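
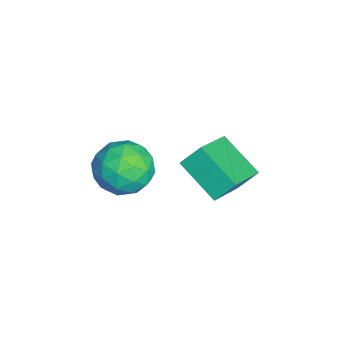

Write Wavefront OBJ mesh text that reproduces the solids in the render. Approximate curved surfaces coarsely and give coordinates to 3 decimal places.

v -0.802 1.247 -1.267
v 0.342 1.025 -1.33
v -1.082 0.255 -2.85
v 0.062 0.033 -2.913
v -0.581 -0.45 -2.066
v -0.408 0.163 -1.088
v -0.332 1.117 -3.092
v -0.159 1.73 -2.114
v 0.632 0.944 -2.458
v 0.479 -0.024 -1.824
v -1.219 1.304 -2.356
v -1.372 0.336 -1.722
v -0.205 1.223 -1.16
v -0.535 0.057 -3.02
v -0.912 -0.226 -2.523
v -0.24 -0.357 -2.56
v -0.646 0.716 -1.018
v 0.026 0.586 -1.055
v -0.516 -0.281 -1.487
v -0.766 0.694 -3.125
v -0.094 0.564 -3.162
v -0.5 1.637 -1.62
v 0.172 1.506 -1.657
v -0.224 1.561 -2.693
v 0.638 1.045 -1.86
v 0.473 0.462 -2.79
v 0.241 1.099 -2.895
v 0.343 1.459 -2.32
v 0.547 0.476 -1.487
v 0.383 -0.107 -2.417
v 0.005 -0.391 -1.92
v 0.107 -0.031 -1.345
v 0.718 0.428 -2.15
v -1.123 1.387 -1.763
v -1.287 0.804 -2.693
v -0.847 1.311 -2.835
v -0.745 1.671 -2.26
v -1.213 0.818 -1.39
v -1.378 0.235 -2.32
v -1.083 -0.179 -1.86
v -0.981 0.181 -1.285
v -1.458 0.852 -2.03
v -2.634 3.416 -3.471
v -1.021 2.557 -2.498
v -2.73 4.138 -2.673
v -1.117 3.279 -1.7
v -1.443 4.601 -4.4
v 0.17 3.742 -3.427
v -1.539 5.323 -3.602
v 0.074 4.464 -2.629
f 1 38 17
f 38 12 41
f 17 41 6
f 38 41 17
f 1 17 13
f 17 6 18
f 13 18 2
f 17 18 13
f 1 13 22
f 13 2 23
f 22 23 8
f 13 23 22
f 1 22 34
f 22 8 37
f 34 37 11
f 22 37 34
f 1 34 38
f 34 11 42
f 38 42 12
f 34 42 38
f 2 18 29
f 18 6 32
f 29 32 10
f 18 32 29
f 6 41 19
f 41 12 40
f 19 40 5
f 41 40 19
f 12 42 39
f 42 11 35
f 39 35 3
f 42 35 39
f 11 37 36
f 37 8 24
f 36 24 7
f 37 24 36
f 8 23 28
f 23 2 25
f 28 25 9
f 23 25 28
f 4 30 16
f 30 10 31
f 16 31 5
f 30 31 16
f 4 16 14
f 16 5 15
f 14 15 3
f 16 15 14
f 4 14 21
f 14 3 20
f 21 20 7
f 14 20 21
f 4 21 26
f 21 7 27
f 26 27 9
f 21 27 26
f 4 26 30
f 26 9 33
f 30 33 10
f 26 33 30
f 5 31 19
f 31 10 32
f 19 32 6
f 31 32 19
f 3 15 39
f 15 5 40
f 39 40 12
f 15 40 39
f 7 20 36
f 20 3 35
f 36 35 11
f 20 35 36
f 9 27 28
f 27 7 24
f 28 24 8
f 27 24 28
f 10 33 29
f 33 9 25
f 29 25 2
f 33 25 29
f 44 46 43
f 47 44 43
f 43 46 45
f 45 47 43
f 44 50 46
f 48 44 47
f 48 50 44
f 46 50 45
f 49 47 45
f 45 50 49
f 49 48 47
f 50 48 49



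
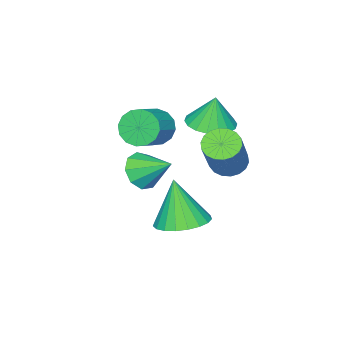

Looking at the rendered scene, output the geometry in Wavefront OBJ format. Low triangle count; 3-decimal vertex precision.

v 2.947 1.203 -0.803
v 3.66 1.075 -0.463
v 2.793 2.377 -0.037
v 3.72 1.378 -0.915
v 3.418 1.599 -1.314
v 2.896 1.635 -1.475
v 2.398 1.469 -1.321
v 2.157 1.179 -0.924
v 2.285 0.9 -0.471
v 2.724 0.763 -0.174
v 3.266 0.832 -0.17
v -0.741 1.107 -0.15
v -0.097 0.446 -0.036
v -0.819 1.253 1.13
v 0.129 0.792 -0.061
v 0.183 1.2 -0.105
v 0.053 1.59 -0.157
v -0.233 1.884 -0.207
v -0.621 2.024 -0.247
v -1.032 1.983 -0.267
v -1.386 1.768 -0.264
v -1.612 1.422 -0.238
v -1.666 1.014 -0.195
v -1.536 0.625 -0.143
v -1.25 0.33 -0.092
v -0.862 0.19 -0.053
v -0.451 0.232 -0.032
v -0.248 -1.072 -1.039
v 0.16 -1.317 -1.706
v 1.296 -1.053 -1.109
v 0.888 -0.808 -0.441
v 0.094 -0.901 -1.764
v 1.23 -0.637 -1.167
v -0.064 -0.532 -1.627
v 1.072 -0.268 -1.03
v -0.271 -0.307 -1.333
v 0.865 -0.043 -0.736
v -0.472 -0.287 -0.959
v 0.664 -0.023 -0.362
v -0.613 -0.478 -0.607
v 0.523 -0.214 -0.01
v -0.656 -0.827 -0.371
v 0.48 -0.563 0.226
v -0.59 -1.243 -0.313
v 0.546 -0.979 0.284
v -0.432 -1.612 -0.45
v 0.704 -1.348 0.147
v -0.225 -1.837 -0.744
v 0.911 -1.573 -0.147
v -0.024 -1.857 -1.118
v 1.112 -1.593 -0.521
v 0.117 -1.666 -1.47
v 1.253 -1.402 -0.873
v 1.293 1.56 -4.079
v 2.191 2.039 -3.869
v 1.147 1.02 -2.221
v 1.903 2.354 -3.8
v 1.51 2.532 -3.779
v 1.078 2.542 -3.81
v 0.684 2.381 -3.888
v 0.395 2.079 -3.998
v 0.261 1.687 -4.122
v 0.306 1.273 -4.239
v 0.521 0.909 -4.328
v 0.87 0.657 -4.374
v 1.291 0.561 -4.369
v 1.713 0.638 -4.314
v 2.062 0.875 -4.218
v 2.279 1.23 -4.098
v 2.324 1.642 -3.974
v 0.126 2.637 -1.074
v 0.712 2.484 -1.426
v 1.879 3.11 0.242
v 1.294 3.263 0.594
v 0.661 2.781 -1.502
v 1.828 3.408 0.166
v 0.504 3.051 -1.494
v 1.671 3.677 0.174
v 0.273 3.238 -1.402
v 1.44 3.864 0.266
v 0.012 3.306 -1.245
v 1.179 3.932 0.423
v -0.226 3.242 -1.055
v 0.942 3.868 0.613
v -0.394 3.057 -0.868
v 0.773 3.684 0.8
v -0.459 2.79 -0.722
v 0.708 3.416 0.946
v -0.408 2.492 -0.646
v 0.759 3.119 1.022
v -0.251 2.223 -0.654
v 0.916 2.849 1.014
v -0.02 2.036 -0.746
v 1.147 2.662 0.922
v 0.241 1.968 -0.903
v 1.408 2.594 0.765
v 0.478 2.032 -1.093
v 1.646 2.658 0.575
v 0.647 2.216 -1.28
v 1.814 2.843 0.388
f 2 1 4
f 2 4 3
f 4 1 5
f 4 5 3
f 5 1 6
f 5 6 3
f 6 1 7
f 6 7 3
f 7 1 8
f 7 8 3
f 8 1 9
f 8 9 3
f 9 1 10
f 9 10 3
f 10 1 11
f 10 11 3
f 11 1 2
f 11 2 3
f 13 12 15
f 13 15 14
f 15 12 16
f 15 16 14
f 16 12 17
f 16 17 14
f 17 12 18
f 17 18 14
f 18 12 19
f 18 19 14
f 19 12 20
f 19 20 14
f 20 12 21
f 20 21 14
f 21 12 22
f 21 22 14
f 22 12 23
f 22 23 14
f 23 12 24
f 23 24 14
f 24 12 25
f 24 25 14
f 25 12 26
f 25 26 14
f 26 12 27
f 26 27 14
f 27 12 13
f 27 13 14
f 29 28 32
f 29 32 30
f 30 32 33
f 30 33 31
f 32 28 34
f 32 34 33
f 33 34 35
f 33 35 31
f 34 28 36
f 34 36 35
f 35 36 37
f 35 37 31
f 36 28 38
f 36 38 37
f 37 38 39
f 37 39 31
f 38 28 40
f 38 40 39
f 39 40 41
f 39 41 31
f 40 28 42
f 40 42 41
f 41 42 43
f 41 43 31
f 42 28 44
f 42 44 43
f 43 44 45
f 43 45 31
f 44 28 46
f 44 46 45
f 45 46 47
f 45 47 31
f 46 28 48
f 46 48 47
f 47 48 49
f 47 49 31
f 48 28 50
f 48 50 49
f 49 50 51
f 49 51 31
f 50 28 52
f 50 52 51
f 51 52 53
f 51 53 31
f 52 28 29
f 52 29 53
f 53 29 30
f 53 30 31
f 55 54 57
f 55 57 56
f 57 54 58
f 57 58 56
f 58 54 59
f 58 59 56
f 59 54 60
f 59 60 56
f 60 54 61
f 60 61 56
f 61 54 62
f 61 62 56
f 62 54 63
f 62 63 56
f 63 54 64
f 63 64 56
f 64 54 65
f 64 65 56
f 65 54 66
f 65 66 56
f 66 54 67
f 66 67 56
f 67 54 68
f 67 68 56
f 68 54 69
f 68 69 56
f 69 54 70
f 69 70 56
f 70 54 55
f 70 55 56
f 72 71 75
f 72 75 73
f 73 75 76
f 73 76 74
f 75 71 77
f 75 77 76
f 76 77 78
f 76 78 74
f 77 71 79
f 77 79 78
f 78 79 80
f 78 80 74
f 79 71 81
f 79 81 80
f 80 81 82
f 80 82 74
f 81 71 83
f 81 83 82
f 82 83 84
f 82 84 74
f 83 71 85
f 83 85 84
f 84 85 86
f 84 86 74
f 85 71 87
f 85 87 86
f 86 87 88
f 86 88 74
f 87 71 89
f 87 89 88
f 88 89 90
f 88 90 74
f 89 71 91
f 89 91 90
f 90 91 92
f 90 92 74
f 91 71 93
f 91 93 92
f 92 93 94
f 92 94 74
f 93 71 95
f 93 95 94
f 94 95 96
f 94 96 74
f 95 71 97
f 95 97 96
f 96 97 98
f 96 98 74
f 97 71 99
f 97 99 98
f 98 99 100
f 98 100 74
f 99 71 72
f 99 72 100
f 100 72 73
f 100 73 74



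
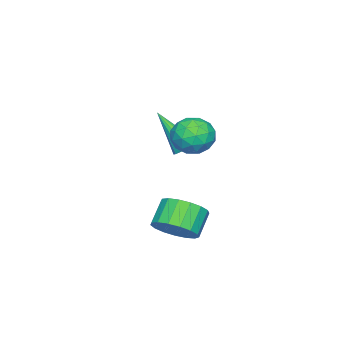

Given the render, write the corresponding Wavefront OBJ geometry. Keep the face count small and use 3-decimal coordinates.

v -2.835 -1.795 1.125
v -2.27 -1.979 0.988
v -2.865 -3.145 2.835
v -2.236 -1.711 1.201
v -2.392 -1.47 1.389
v -2.689 -1.331 1.493
v -3.032 -1.34 1.48
v -3.313 -1.493 1.355
v -3.442 -1.742 1.156
v -3.379 -2.007 0.947
v -3.143 -2.206 0.795
v -2.809 -2.273 0.747
v -2.484 -2.189 0.819
v 2.403 0.459 -0.453
v 2.949 0.981 0.156
v 2.043 0.943 1.001
v 1.497 0.421 0.393
v 2.712 1.301 -0.084
v 1.806 1.263 0.762
v 2.405 1.428 -0.407
v 1.499 1.39 0.438
v 2.097 1.333 -0.742
v 1.191 1.295 0.104
v 1.859 1.038 -1.01
v 0.953 1 -0.164
v 1.746 0.61 -1.15
v 0.84 0.572 -0.305
v 1.783 0.148 -1.131
v 0.877 0.11 -0.285
v 1.963 -0.244 -0.956
v 1.056 -0.281 -0.111
v 2.243 -0.474 -0.666
v 1.337 -0.511 0.179
v 2.56 -0.49 -0.327
v 1.654 -0.528 0.518
v 2.841 -0.289 -0.017
v 1.935 -0.327 0.828
v 3.022 0.083 0.193
v 2.115 0.045 1.039
v 3.061 0.542 0.255
v 2.155 0.504 1.101
v -1.129 0.133 3.679
v -0.198 0.123 3.899
v -0.842 -0.723 2.421
v 0.089 -0.733 2.641
v -0.536 -1.209 3.187
v -0.714 -0.68 3.964
v -0.326 0.08 2.356
v -0.504 0.609 3.133
v 0.298 0.09 3.081
v 0.168 -0.707 3.595
v -1.208 0.107 2.725
v -1.338 -0.69 3.239
v -0.689 0.203 3.899
v -0.351 -0.803 2.421
v -0.719 -1.083 2.742
v -0.171 -1.089 2.871
v -0.992 -0.269 3.937
v -0.445 -0.275 4.067
v -0.644 -1.058 3.648
v -0.595 -0.325 2.253
v -0.048 -0.331 2.383
v -0.869 0.489 3.449
v -0.321 0.483 3.578
v -0.396 0.458 2.672
v 0.15 0.178 3.548
v 0.319 -0.325 2.809
v 0.075 0.153 2.641
v -0.029 0.464 3.098
v 0.074 -0.29 3.85
v 0.243 -0.794 3.111
v -0.125 -1.074 3.431
v -0.23 -0.762 3.888
v 0.366 -0.31 3.369
v -1.283 0.194 3.209
v -1.114 -0.31 2.47
v -0.81 0.162 2.432
v -0.915 0.474 2.889
v -1.359 -0.275 3.511
v -1.19 -0.778 2.772
v -1.011 -1.064 3.222
v -1.115 -0.753 3.679
v -1.406 -0.29 2.951
f 2 1 4
f 2 4 3
f 4 1 5
f 4 5 3
f 5 1 6
f 5 6 3
f 6 1 7
f 6 7 3
f 7 1 8
f 7 8 3
f 8 1 9
f 8 9 3
f 9 1 10
f 9 10 3
f 10 1 11
f 10 11 3
f 11 1 12
f 11 12 3
f 12 1 13
f 12 13 3
f 13 1 2
f 13 2 3
f 15 14 18
f 15 18 16
f 16 18 19
f 16 19 17
f 18 14 20
f 18 20 19
f 19 20 21
f 19 21 17
f 20 14 22
f 20 22 21
f 21 22 23
f 21 23 17
f 22 14 24
f 22 24 23
f 23 24 25
f 23 25 17
f 24 14 26
f 24 26 25
f 25 26 27
f 25 27 17
f 26 14 28
f 26 28 27
f 27 28 29
f 27 29 17
f 28 14 30
f 28 30 29
f 29 30 31
f 29 31 17
f 30 14 32
f 30 32 31
f 31 32 33
f 31 33 17
f 32 14 34
f 32 34 33
f 33 34 35
f 33 35 17
f 34 14 36
f 34 36 35
f 35 36 37
f 35 37 17
f 36 14 38
f 36 38 37
f 37 38 39
f 37 39 17
f 38 14 40
f 38 40 39
f 39 40 41
f 39 41 17
f 40 14 15
f 40 15 41
f 41 15 16
f 41 16 17
f 42 79 58
f 79 53 82
f 58 82 47
f 79 82 58
f 42 58 54
f 58 47 59
f 54 59 43
f 58 59 54
f 42 54 63
f 54 43 64
f 63 64 49
f 54 64 63
f 42 63 75
f 63 49 78
f 75 78 52
f 63 78 75
f 42 75 79
f 75 52 83
f 79 83 53
f 75 83 79
f 43 59 70
f 59 47 73
f 70 73 51
f 59 73 70
f 47 82 60
f 82 53 81
f 60 81 46
f 82 81 60
f 53 83 80
f 83 52 76
f 80 76 44
f 83 76 80
f 52 78 77
f 78 49 65
f 77 65 48
f 78 65 77
f 49 64 69
f 64 43 66
f 69 66 50
f 64 66 69
f 45 71 57
f 71 51 72
f 57 72 46
f 71 72 57
f 45 57 55
f 57 46 56
f 55 56 44
f 57 56 55
f 45 55 62
f 55 44 61
f 62 61 48
f 55 61 62
f 45 62 67
f 62 48 68
f 67 68 50
f 62 68 67
f 45 67 71
f 67 50 74
f 71 74 51
f 67 74 71
f 46 72 60
f 72 51 73
f 60 73 47
f 72 73 60
f 44 56 80
f 56 46 81
f 80 81 53
f 56 81 80
f 48 61 77
f 61 44 76
f 77 76 52
f 61 76 77
f 50 68 69
f 68 48 65
f 69 65 49
f 68 65 69
f 51 74 70
f 74 50 66
f 70 66 43
f 74 66 70



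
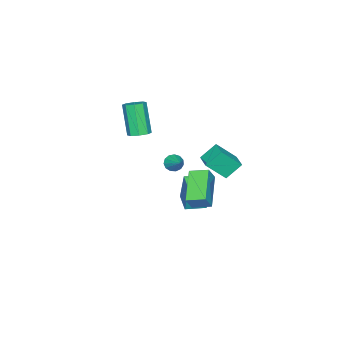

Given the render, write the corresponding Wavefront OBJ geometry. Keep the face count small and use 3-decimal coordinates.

v -4.525 0.642 -2.915
v -3.763 -0.202 -1.761
v -3.785 1.462 -2.804
v -3.023 0.618 -1.65
v -3.797 0.102 -3.79
v -3.035 -0.742 -2.636
v -3.057 0.922 -3.679
v -2.295 0.078 -2.525
v -3.505 -2.79 -4.16
v -3.01 -2.996 -4.382
v -2.815 -1.91 -3.44
v -3.108 -2.757 -4.581
v -3.331 -2.528 -4.647
v -3.61 -2.382 -4.558
v -3.855 -2.366 -4.343
v -3.989 -2.484 -4.07
v -3.97 -2.7 -3.825
v -3.802 -2.944 -3.687
v -3.54 -3.14 -3.698
v -3.267 -3.224 -3.857
v -3.07 -3.171 -4.112
v -1.323 -3.546 -0.831
v -0.831 -3.209 -0.547
v -1.406 -3.936 1.314
v -1.897 -4.274 1.031
v -1.259 -2.941 -0.575
v -1.834 -3.669 1.287
v -1.724 -3.028 -0.753
v -2.299 -3.755 1.109
v -1.954 -3.419 -0.976
v -2.529 -4.146 0.886
v -1.814 -3.884 -1.114
v -2.389 -4.611 0.747
v -1.386 -4.151 -1.087
v -1.961 -4.879 0.775
v -0.921 -4.065 -0.909
v -1.496 -4.792 0.953
v -0.691 -3.674 -0.686
v -1.266 -4.401 1.176
v 3.454 3.017 -1.173
v 1.889 2.174 -0.215
v 3.095 3.971 -0.92
v 1.529 3.127 0.038
v 3.991 2.993 -0.318
v 2.425 2.149 0.64
v 3.631 3.946 -0.065
v 2.066 3.103 0.893
v 0.535 0.341 -3.207
v 0.651 0.657 -1.429
v -0.32 1.136 -3.293
v -0.203 1.452 -1.514
v 1.323 1.168 -3.406
v 1.44 1.484 -1.627
v 0.469 1.963 -3.491
v 0.585 2.279 -1.713
f 2 4 1
f 5 2 1
f 1 4 3
f 3 5 1
f 2 8 4
f 6 2 5
f 6 8 2
f 4 8 3
f 7 5 3
f 3 8 7
f 7 6 5
f 8 6 7
f 10 9 12
f 10 12 11
f 12 9 13
f 12 13 11
f 13 9 14
f 13 14 11
f 14 9 15
f 14 15 11
f 15 9 16
f 15 16 11
f 16 9 17
f 16 17 11
f 17 9 18
f 17 18 11
f 18 9 19
f 18 19 11
f 19 9 20
f 19 20 11
f 20 9 21
f 20 21 11
f 21 9 10
f 21 10 11
f 23 22 26
f 23 26 24
f 24 26 27
f 24 27 25
f 26 22 28
f 26 28 27
f 27 28 29
f 27 29 25
f 28 22 30
f 28 30 29
f 29 30 31
f 29 31 25
f 30 22 32
f 30 32 31
f 31 32 33
f 31 33 25
f 32 22 34
f 32 34 33
f 33 34 35
f 33 35 25
f 34 22 36
f 34 36 35
f 35 36 37
f 35 37 25
f 36 22 38
f 36 38 37
f 37 38 39
f 37 39 25
f 38 22 23
f 38 23 39
f 39 23 24
f 39 24 25
f 41 43 40
f 44 41 40
f 40 43 42
f 42 44 40
f 41 47 43
f 45 41 44
f 45 47 41
f 43 47 42
f 46 44 42
f 42 47 46
f 46 45 44
f 47 45 46
f 49 51 48
f 52 49 48
f 48 51 50
f 50 52 48
f 49 55 51
f 53 49 52
f 53 55 49
f 51 55 50
f 54 52 50
f 50 55 54
f 54 53 52
f 55 53 54



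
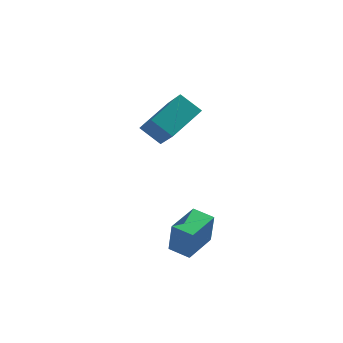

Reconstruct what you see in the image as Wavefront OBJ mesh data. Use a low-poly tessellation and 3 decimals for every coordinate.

v -1.339 2.841 2.392
v -0.412 4.042 3.112
v -1.995 4.18 1
v -1.067 5.382 1.72
v -0.493 2.578 1.74
v 0.435 3.78 2.46
v -1.148 3.918 0.348
v -0.221 5.119 1.068
v -0.352 0.491 -3.03
v -0.217 0.353 -1.643
v 0.27 1.81 -2.959
v 0.404 1.672 -1.572
v 0.476 0.108 -3.148
v 0.61 -0.03 -1.761
v 1.097 1.427 -3.077
v 1.232 1.289 -1.69
f 2 4 1
f 5 2 1
f 1 4 3
f 3 5 1
f 2 8 4
f 6 2 5
f 6 8 2
f 4 8 3
f 7 5 3
f 3 8 7
f 7 6 5
f 8 6 7
f 10 12 9
f 13 10 9
f 9 12 11
f 11 13 9
f 10 16 12
f 14 10 13
f 14 16 10
f 12 16 11
f 15 13 11
f 11 16 15
f 15 14 13
f 16 14 15



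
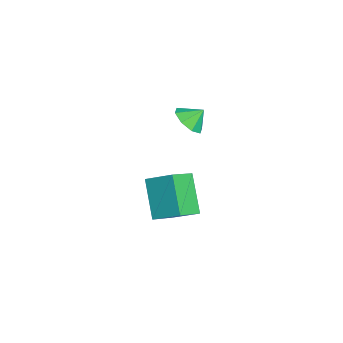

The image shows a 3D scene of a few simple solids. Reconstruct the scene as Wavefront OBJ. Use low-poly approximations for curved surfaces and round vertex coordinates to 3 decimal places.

v 0.134 -2.698 1.099
v 0.748 -1.52 1.858
v 1.627 -2.463 -0.473
v 2.241 -1.286 0.286
v 1.059 -3.654 1.834
v 1.673 -2.477 2.593
v 2.552 -3.42 0.262
v 3.166 -2.242 1.021
v -3.57 -1.36 2.117
v -2.654 -1.278 2.086
v -3.61 -0.64 2.823
v -2.979 -0.85 1.63
v -3.65 -0.721 1.46
v -4.274 -0.967 1.674
v -4.485 -1.443 2.148
v -4.16 -1.871 2.604
v -3.489 -1.999 2.774
v -2.865 -1.754 2.559
f 2 4 1
f 5 2 1
f 1 4 3
f 3 5 1
f 2 8 4
f 6 2 5
f 6 8 2
f 4 8 3
f 7 5 3
f 3 8 7
f 7 6 5
f 8 6 7
f 10 9 12
f 10 12 11
f 12 9 13
f 12 13 11
f 13 9 14
f 13 14 11
f 14 9 15
f 14 15 11
f 15 9 16
f 15 16 11
f 16 9 17
f 16 17 11
f 17 9 18
f 17 18 11
f 18 9 10
f 18 10 11



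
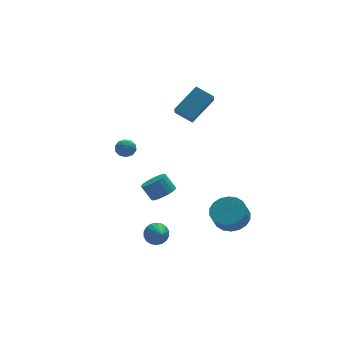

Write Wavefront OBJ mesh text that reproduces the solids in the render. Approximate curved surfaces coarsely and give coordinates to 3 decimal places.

v -1.404 -2.341 -3.632
v -1.19 -2.7 -4.267
v -1.356 -3.239 -3.108
v -0.895 -2.605 -4.131
v -0.701 -2.458 -3.896
v -0.646 -2.288 -3.609
v -0.741 -2.128 -3.327
v -0.967 -2.011 -3.104
v -1.28 -1.959 -2.987
v -1.617 -1.982 -2.997
v -1.912 -2.077 -3.132
v -2.106 -2.224 -3.367
v -2.161 -2.394 -3.654
v -2.066 -2.554 -3.937
v -1.84 -2.672 -4.159
v -1.527 -2.724 -4.277
v 1.131 1.877 3.323
v 0.915 1.33 3.964
v 2.689 2.609 4.473
v 2.472 2.062 5.114
v 1.888 1.018 2.846
v 1.671 0.471 3.487
v 3.445 1.75 3.996
v 3.229 1.203 4.637
v 0.552 2.171 -3.62
v 0.947 1.621 -3.123
v 0.482 2.139 -2.182
v 0.088 2.689 -2.68
v 1.195 1.899 -3.153
v 0.73 2.417 -2.212
v 1.316 2.23 -3.276
v 0.851 2.748 -2.335
v 1.286 2.55 -3.467
v 0.821 3.068 -2.526
v 1.11 2.795 -3.688
v 0.646 3.313 -2.748
v 0.825 2.916 -3.896
v 0.36 3.434 -2.956
v 0.485 2.89 -4.05
v 0.02 3.408 -3.109
v 0.158 2.721 -4.118
v -0.307 3.239 -3.177
v -0.09 2.443 -4.088
v -0.555 2.961 -3.147
v -0.211 2.112 -3.965
v -0.676 2.63 -3.024
v -0.181 1.792 -3.774
v -0.646 2.31 -2.833
v -0.006 1.547 -3.552
v -0.47 2.065 -2.612
v 0.28 1.426 -3.344
v -0.185 1.944 -2.404
v 0.62 1.452 -3.191
v 0.155 1.97 -2.25
v 2.756 -3.185 -2.628
v 3.566 -3.88 -2.558
v 3.154 -4.271 -1.663
v 2.344 -3.575 -1.732
v 3.73 -3.502 -2.318
v 3.318 -3.893 -1.423
v 3.7 -3.062 -2.139
v 3.288 -3.453 -1.244
v 3.484 -2.646 -2.057
v 3.072 -3.037 -1.162
v 3.123 -2.336 -2.088
v 2.711 -2.727 -1.193
v 2.69 -2.195 -2.226
v 2.278 -2.586 -1.331
v 2.269 -2.25 -2.443
v 1.857 -2.64 -1.548
v 1.946 -2.489 -2.697
v 1.534 -2.88 -1.802
v 1.782 -2.867 -2.937
v 1.37 -3.258 -2.042
v 1.812 -3.307 -3.116
v 1.4 -3.698 -2.221
v 2.028 -3.723 -3.198
v 1.616 -4.114 -2.303
v 2.389 -4.033 -3.167
v 1.977 -4.424 -2.272
v 2.822 -4.174 -3.029
v 2.41 -4.565 -2.134
v 3.243 -4.12 -2.812
v 2.831 -4.51 -1.917
v -2.74 0.458 2.344
v -2.258 0.47 1.922
v -2.562 -0.55 2.518
v -2.08 -0.538 2.096
v -2.025 -0.227 2.654
v -2.135 0.395 2.547
v -2.685 -0.475 1.893
v -2.795 0.147 1.786
v -2.224 -0.106 1.643
v -1.816 0.047 2.114
v -3.004 -0.127 2.326
v -2.596 0.026 2.797
v -2.515 0.552 2.118
v -2.305 -0.632 2.322
v -2.273 -0.45 2.65
v -1.989 -0.443 2.402
v -2.442 0.508 2.485
v -2.159 0.516 2.237
v -2.022 0.106 2.668
v -2.661 -0.596 2.203
v -2.378 -0.588 1.955
v -2.831 0.363 2.038
v -2.547 0.37 1.79
v -2.798 -0.186 1.772
v -2.211 0.221 1.706
v -2.106 -0.371 1.808
v -2.462 -0.335 1.689
v -2.527 0.031 1.626
v -1.971 0.311 1.982
v -1.867 -0.281 2.084
v -1.834 -0.099 2.413
v -1.899 0.267 2.35
v -1.951 -0.028 1.818
v -2.953 0.201 2.356
v -2.849 -0.391 2.458
v -2.921 -0.347 2.09
v -2.986 0.019 2.027
v -2.714 0.291 2.632
v -2.609 -0.301 2.734
v -2.293 -0.111 2.814
v -2.358 0.255 2.751
v -2.869 -0.052 2.622
f 2 1 4
f 2 4 3
f 4 1 5
f 4 5 3
f 5 1 6
f 5 6 3
f 6 1 7
f 6 7 3
f 7 1 8
f 7 8 3
f 8 1 9
f 8 9 3
f 9 1 10
f 9 10 3
f 10 1 11
f 10 11 3
f 11 1 12
f 11 12 3
f 12 1 13
f 12 13 3
f 13 1 14
f 13 14 3
f 14 1 15
f 14 15 3
f 15 1 16
f 15 16 3
f 16 1 2
f 16 2 3
f 18 20 17
f 21 18 17
f 17 20 19
f 19 21 17
f 18 24 20
f 22 18 21
f 22 24 18
f 20 24 19
f 23 21 19
f 19 24 23
f 23 22 21
f 24 22 23
f 26 25 29
f 26 29 27
f 27 29 30
f 27 30 28
f 29 25 31
f 29 31 30
f 30 31 32
f 30 32 28
f 31 25 33
f 31 33 32
f 32 33 34
f 32 34 28
f 33 25 35
f 33 35 34
f 34 35 36
f 34 36 28
f 35 25 37
f 35 37 36
f 36 37 38
f 36 38 28
f 37 25 39
f 37 39 38
f 38 39 40
f 38 40 28
f 39 25 41
f 39 41 40
f 40 41 42
f 40 42 28
f 41 25 43
f 41 43 42
f 42 43 44
f 42 44 28
f 43 25 45
f 43 45 44
f 44 45 46
f 44 46 28
f 45 25 47
f 45 47 46
f 46 47 48
f 46 48 28
f 47 25 49
f 47 49 48
f 48 49 50
f 48 50 28
f 49 25 51
f 49 51 50
f 50 51 52
f 50 52 28
f 51 25 53
f 51 53 52
f 52 53 54
f 52 54 28
f 53 25 26
f 53 26 54
f 54 26 27
f 54 27 28
f 56 55 59
f 56 59 57
f 57 59 60
f 57 60 58
f 59 55 61
f 59 61 60
f 60 61 62
f 60 62 58
f 61 55 63
f 61 63 62
f 62 63 64
f 62 64 58
f 63 55 65
f 63 65 64
f 64 65 66
f 64 66 58
f 65 55 67
f 65 67 66
f 66 67 68
f 66 68 58
f 67 55 69
f 67 69 68
f 68 69 70
f 68 70 58
f 69 55 71
f 69 71 70
f 70 71 72
f 70 72 58
f 71 55 73
f 71 73 72
f 72 73 74
f 72 74 58
f 73 55 75
f 73 75 74
f 74 75 76
f 74 76 58
f 75 55 77
f 75 77 76
f 76 77 78
f 76 78 58
f 77 55 79
f 77 79 78
f 78 79 80
f 78 80 58
f 79 55 81
f 79 81 80
f 80 81 82
f 80 82 58
f 81 55 83
f 81 83 82
f 82 83 84
f 82 84 58
f 83 55 56
f 83 56 84
f 84 56 57
f 84 57 58
f 85 122 101
f 122 96 125
f 101 125 90
f 122 125 101
f 85 101 97
f 101 90 102
f 97 102 86
f 101 102 97
f 85 97 106
f 97 86 107
f 106 107 92
f 97 107 106
f 85 106 118
f 106 92 121
f 118 121 95
f 106 121 118
f 85 118 122
f 118 95 126
f 122 126 96
f 118 126 122
f 86 102 113
f 102 90 116
f 113 116 94
f 102 116 113
f 90 125 103
f 125 96 124
f 103 124 89
f 125 124 103
f 96 126 123
f 126 95 119
f 123 119 87
f 126 119 123
f 95 121 120
f 121 92 108
f 120 108 91
f 121 108 120
f 92 107 112
f 107 86 109
f 112 109 93
f 107 109 112
f 88 114 100
f 114 94 115
f 100 115 89
f 114 115 100
f 88 100 98
f 100 89 99
f 98 99 87
f 100 99 98
f 88 98 105
f 98 87 104
f 105 104 91
f 98 104 105
f 88 105 110
f 105 91 111
f 110 111 93
f 105 111 110
f 88 110 114
f 110 93 117
f 114 117 94
f 110 117 114
f 89 115 103
f 115 94 116
f 103 116 90
f 115 116 103
f 87 99 123
f 99 89 124
f 123 124 96
f 99 124 123
f 91 104 120
f 104 87 119
f 120 119 95
f 104 119 120
f 93 111 112
f 111 91 108
f 112 108 92
f 111 108 112
f 94 117 113
f 117 93 109
f 113 109 86
f 117 109 113



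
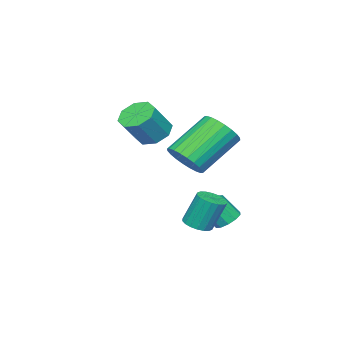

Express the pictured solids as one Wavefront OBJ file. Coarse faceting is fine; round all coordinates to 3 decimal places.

v -1.402 0.112 -1.181
v -0.782 0.339 -0.584
v -2.338 0.955 0.798
v -2.958 0.728 0.201
v -0.82 0.636 -0.759
v -2.375 1.253 0.622
v -0.946 0.854 -0.998
v -2.502 1.47 0.383
v -1.142 0.959 -1.265
v -2.697 1.575 0.116
v -1.377 0.934 -1.52
v -2.933 1.551 -0.138
v -1.616 0.785 -1.722
v -3.172 1.401 -0.341
v -1.823 0.533 -1.842
v -3.379 1.149 -0.461
v -1.965 0.217 -1.862
v -3.521 0.833 -0.48
v -2.022 -0.115 -1.778
v -3.578 0.501 -0.396
v -1.985 -0.413 -1.602
v -3.54 0.204 -0.221
v -1.858 -0.63 -1.363
v -3.414 -0.014 0.018
v -1.663 -0.735 -1.096
v -3.218 -0.119 0.285
v -1.427 -0.711 -0.842
v -2.983 -0.094 0.54
v -1.188 -0.561 -0.639
v -2.744 0.055 0.742
v -0.981 -0.309 -0.519
v -2.537 0.307 0.862
v -0.839 0.007 -0.5
v -2.395 0.623 0.882
v -1.785 1.83 -3.984
v -1.305 2.171 -3.958
v -0.954 1.612 -3.09
v -1.435 1.27 -3.116
v -1.564 2.326 -3.753
v -1.214 1.767 -2.886
v -1.908 2.291 -3.637
v -1.557 1.732 -2.769
v -2.205 2.08 -3.653
v -1.854 1.521 -2.785
v -2.342 1.773 -3.795
v -1.991 1.214 -2.928
v -2.266 1.488 -4.01
v -1.915 0.929 -3.142
v -2.006 1.333 -4.214
v -1.656 0.774 -3.347
v -1.663 1.368 -4.331
v -1.312 0.809 -3.463
v -1.366 1.579 -4.315
v -1.015 1.02 -3.447
v -1.229 1.886 -4.172
v -0.878 1.327 -3.305
v -3.206 -2.67 -0.715
v -2.58 -2.763 -1.236
v -1.647 -2.923 -0.085
v -2.274 -2.83 0.435
v -2.673 -2.163 -1.077
v -1.74 -2.323 0.074
v -3.078 -1.86 -0.707
v -2.146 -2.02 0.444
v -3.559 -2.031 -0.341
v -2.626 -2.191 0.81
v -3.833 -2.577 -0.195
v -2.9 -2.737 0.956
v -3.74 -3.177 -0.354
v -2.807 -3.337 0.797
v -3.334 -3.48 -0.724
v -2.402 -3.64 0.427
v -2.854 -3.309 -1.09
v -1.921 -3.469 0.061
v -0.041 1.653 -3.663
v 0.518 1.506 -3.504
v 0.261 1.98 -2.158
v -0.299 2.127 -2.317
v 0.545 1.758 -3.588
v 0.287 2.232 -2.242
v 0.455 1.989 -3.687
v 0.198 2.464 -2.341
v 0.267 2.154 -3.781
v 0.01 2.628 -2.435
v 0.018 2.219 -3.851
v -0.239 2.694 -2.506
v -0.243 2.172 -3.885
v -0.5 2.647 -2.539
v -0.464 2.023 -3.874
v -0.721 2.497 -2.528
v -0.601 1.8 -3.822
v -0.858 2.274 -2.476
v -0.627 1.548 -3.738
v -0.885 2.022 -2.392
v -0.538 1.316 -3.639
v -0.795 1.791 -2.293
v -0.35 1.152 -3.545
v -0.607 1.626 -2.199
v -0.101 1.086 -3.474
v -0.358 1.561 -2.129
v 0.16 1.133 -3.441
v -0.097 1.608 -2.095
v 0.381 1.283 -3.452
v 0.124 1.757 -2.106
f 2 1 5
f 2 5 3
f 3 5 6
f 3 6 4
f 5 1 7
f 5 7 6
f 6 7 8
f 6 8 4
f 7 1 9
f 7 9 8
f 8 9 10
f 8 10 4
f 9 1 11
f 9 11 10
f 10 11 12
f 10 12 4
f 11 1 13
f 11 13 12
f 12 13 14
f 12 14 4
f 13 1 15
f 13 15 14
f 14 15 16
f 14 16 4
f 15 1 17
f 15 17 16
f 16 17 18
f 16 18 4
f 17 1 19
f 17 19 18
f 18 19 20
f 18 20 4
f 19 1 21
f 19 21 20
f 20 21 22
f 20 22 4
f 21 1 23
f 21 23 22
f 22 23 24
f 22 24 4
f 23 1 25
f 23 25 24
f 24 25 26
f 24 26 4
f 25 1 27
f 25 27 26
f 26 27 28
f 26 28 4
f 27 1 29
f 27 29 28
f 28 29 30
f 28 30 4
f 29 1 31
f 29 31 30
f 30 31 32
f 30 32 4
f 31 1 33
f 31 33 32
f 32 33 34
f 32 34 4
f 33 1 2
f 33 2 34
f 34 2 3
f 34 3 4
f 36 35 39
f 36 39 37
f 37 39 40
f 37 40 38
f 39 35 41
f 39 41 40
f 40 41 42
f 40 42 38
f 41 35 43
f 41 43 42
f 42 43 44
f 42 44 38
f 43 35 45
f 43 45 44
f 44 45 46
f 44 46 38
f 45 35 47
f 45 47 46
f 46 47 48
f 46 48 38
f 47 35 49
f 47 49 48
f 48 49 50
f 48 50 38
f 49 35 51
f 49 51 50
f 50 51 52
f 50 52 38
f 51 35 53
f 51 53 52
f 52 53 54
f 52 54 38
f 53 35 55
f 53 55 54
f 54 55 56
f 54 56 38
f 55 35 36
f 55 36 56
f 56 36 37
f 56 37 38
f 58 57 61
f 58 61 59
f 59 61 62
f 59 62 60
f 61 57 63
f 61 63 62
f 62 63 64
f 62 64 60
f 63 57 65
f 63 65 64
f 64 65 66
f 64 66 60
f 65 57 67
f 65 67 66
f 66 67 68
f 66 68 60
f 67 57 69
f 67 69 68
f 68 69 70
f 68 70 60
f 69 57 71
f 69 71 70
f 70 71 72
f 70 72 60
f 71 57 73
f 71 73 72
f 72 73 74
f 72 74 60
f 73 57 58
f 73 58 74
f 74 58 59
f 74 59 60
f 76 75 79
f 76 79 77
f 77 79 80
f 77 80 78
f 79 75 81
f 79 81 80
f 80 81 82
f 80 82 78
f 81 75 83
f 81 83 82
f 82 83 84
f 82 84 78
f 83 75 85
f 83 85 84
f 84 85 86
f 84 86 78
f 85 75 87
f 85 87 86
f 86 87 88
f 86 88 78
f 87 75 89
f 87 89 88
f 88 89 90
f 88 90 78
f 89 75 91
f 89 91 90
f 90 91 92
f 90 92 78
f 91 75 93
f 91 93 92
f 92 93 94
f 92 94 78
f 93 75 95
f 93 95 94
f 94 95 96
f 94 96 78
f 95 75 97
f 95 97 96
f 96 97 98
f 96 98 78
f 97 75 99
f 97 99 98
f 98 99 100
f 98 100 78
f 99 75 101
f 99 101 100
f 100 101 102
f 100 102 78
f 101 75 103
f 101 103 102
f 102 103 104
f 102 104 78
f 103 75 76
f 103 76 104
f 104 76 77
f 104 77 78



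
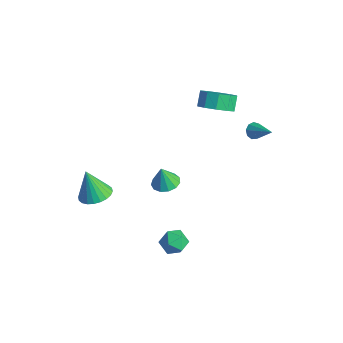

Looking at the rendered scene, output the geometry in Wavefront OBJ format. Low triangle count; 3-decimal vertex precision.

v -3.181 -3.584 -2.769
v -2.621 -2.802 -2.496
v -3.759 -3.796 -0.971
v -2.958 -2.627 -2.584
v -3.33 -2.597 -2.7
v -3.678 -2.718 -2.826
v -3.952 -2.971 -2.944
v -4.107 -3.317 -3.035
v -4.122 -3.703 -3.085
v -3.994 -4.072 -3.088
v -3.742 -4.366 -3.041
v -3.404 -4.541 -2.954
v -3.033 -4.57 -2.838
v -2.684 -4.449 -2.711
v -2.411 -4.197 -2.594
v -2.255 -3.851 -2.503
v -2.24 -3.464 -2.452
v -2.369 -3.096 -2.45
v -1.187 3.208 2.78
v -0.24 3.289 3.294
v -0.686 3.814 4.033
v -1.633 3.732 3.52
v -0.3 3.814 2.885
v -0.745 4.339 3.624
v -0.698 4.107 2.437
v -1.144 4.632 3.176
v -1.283 4.057 2.12
v -1.729 4.581 2.859
v -1.832 3.682 2.055
v -2.277 4.207 2.794
v -2.134 3.126 2.267
v -2.58 3.651 3.006
v -2.075 2.601 2.676
v -2.52 3.126 3.415
v -1.676 2.308 3.124
v -2.122 2.833 3.863
v -1.091 2.359 3.441
v -1.537 2.883 4.18
v -0.543 2.733 3.506
v -0.988 3.258 4.245
v 1.563 -1.282 -4.312
v 2.324 -1.163 -3.88
v 1.456 -2.597 -3.76
v 2.217 -2.478 -3.328
v 1.498 -2.022 -3.091
v 1.565 -1.21 -3.431
v 2.215 -2.55 -4.209
v 2.282 -1.738 -4.549
v 2.727 -1.947 -3.816
v 2.284 -1.621 -3.125
v 1.496 -2.139 -4.515
v 1.053 -1.813 -3.824
v 1.712 3.615 2.897
v 1.97 3.257 2.569
v 3.048 3.765 3.783
v 2.016 3.607 2.439
v 1.92 3.961 2.524
v 1.727 4.153 2.783
v 1.526 4.093 3.096
v 1.413 3.809 3.316
v 1.439 3.435 3.339
v 1.593 3.144 3.156
v 1.803 3.074 2.852
v -0.133 -0.962 -0.608
v 0.47 -0.429 -0.45
v -0.287 -1.158 0.648
v 0.079 -0.184 -0.46
v -0.38 -0.185 -0.517
v -0.76 -0.434 -0.602
v -0.941 -0.85 -0.689
v -0.866 -1.302 -0.751
v -0.557 -1.645 -0.767
v -0.114 -1.772 -0.732
v 0.323 -1.642 -0.658
v 0.615 -1.296 -0.568
v 0.67 -0.843 -0.491
f 2 1 4
f 2 4 3
f 4 1 5
f 4 5 3
f 5 1 6
f 5 6 3
f 6 1 7
f 6 7 3
f 7 1 8
f 7 8 3
f 8 1 9
f 8 9 3
f 9 1 10
f 9 10 3
f 10 1 11
f 10 11 3
f 11 1 12
f 11 12 3
f 12 1 13
f 12 13 3
f 13 1 14
f 13 14 3
f 14 1 15
f 14 15 3
f 15 1 16
f 15 16 3
f 16 1 17
f 16 17 3
f 17 1 18
f 17 18 3
f 18 1 2
f 18 2 3
f 20 19 23
f 20 23 21
f 21 23 24
f 21 24 22
f 23 19 25
f 23 25 24
f 24 25 26
f 24 26 22
f 25 19 27
f 25 27 26
f 26 27 28
f 26 28 22
f 27 19 29
f 27 29 28
f 28 29 30
f 28 30 22
f 29 19 31
f 29 31 30
f 30 31 32
f 30 32 22
f 31 19 33
f 31 33 32
f 32 33 34
f 32 34 22
f 33 19 35
f 33 35 34
f 34 35 36
f 34 36 22
f 35 19 37
f 35 37 36
f 36 37 38
f 36 38 22
f 37 19 39
f 37 39 38
f 38 39 40
f 38 40 22
f 39 19 20
f 39 20 40
f 40 20 21
f 40 21 22
f 41 52 46
f 41 46 42
f 41 42 48
f 41 48 51
f 41 51 52
f 42 46 50
f 46 52 45
f 52 51 43
f 51 48 47
f 48 42 49
f 44 50 45
f 44 45 43
f 44 43 47
f 44 47 49
f 44 49 50
f 45 50 46
f 43 45 52
f 47 43 51
f 49 47 48
f 50 49 42
f 54 53 56
f 54 56 55
f 56 53 57
f 56 57 55
f 57 53 58
f 57 58 55
f 58 53 59
f 58 59 55
f 59 53 60
f 59 60 55
f 60 53 61
f 60 61 55
f 61 53 62
f 61 62 55
f 62 53 63
f 62 63 55
f 63 53 54
f 63 54 55
f 65 64 67
f 65 67 66
f 67 64 68
f 67 68 66
f 68 64 69
f 68 69 66
f 69 64 70
f 69 70 66
f 70 64 71
f 70 71 66
f 71 64 72
f 71 72 66
f 72 64 73
f 72 73 66
f 73 64 74
f 73 74 66
f 74 64 75
f 74 75 66
f 75 64 76
f 75 76 66
f 76 64 65
f 76 65 66



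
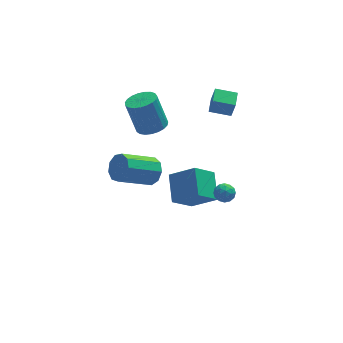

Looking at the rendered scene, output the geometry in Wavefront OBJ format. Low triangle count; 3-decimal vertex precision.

v -1.731 -1.819 1.939
v -1.436 -1.334 2.571
v -3.253 -1.716 3.713
v -3.549 -2.201 3.081
v -1.74 -1.009 2.197
v -3.557 -1.391 3.339
v -2.039 -1.063 1.702
v -3.857 -1.445 2.843
v -2.195 -1.471 1.317
v -4.012 -1.853 2.459
v -2.134 -2.042 1.224
v -3.951 -2.424 2.366
v -1.884 -2.508 1.465
v -3.701 -2.89 2.607
v -1.563 -2.652 1.928
v -3.38 -3.034 3.07
v -1.321 -2.406 2.396
v -3.138 -2.788 3.538
v -1.271 -1.886 2.65
v -3.088 -2.268 3.792
v 1.136 1.145 -5.028
v -0.085 0.671 -3.838
v 1.328 2.75 -4.193
v 0.107 2.276 -3.002
v 2.433 0.444 -3.978
v 1.212 -0.03 -2.787
v 2.625 2.049 -3.142
v 1.404 1.575 -1.952
v -0.827 2.18 1.742
v 0.012 2.48 1.87
v -0.474 3.02 3.787
v -1.313 2.72 3.658
v -0.161 2.785 1.74
v -0.647 3.325 3.657
v -0.449 2.986 1.61
v -0.935 3.526 3.527
v -0.802 3.048 1.503
v -1.288 3.588 3.42
v -1.16 2.959 1.438
v -1.646 3.499 3.355
v -1.46 2.736 1.424
v -1.946 3.276 3.341
v -1.651 2.417 1.466
v -2.136 2.957 3.383
v -1.699 2.056 1.555
v -2.185 2.596 3.472
v -1.596 1.717 1.677
v -2.082 2.258 3.594
v -1.361 1.459 1.809
v -1.847 1.999 3.726
v -1.033 1.324 1.93
v -1.519 1.865 3.847
v -0.67 1.338 2.019
v -1.156 1.878 3.935
v -0.333 1.498 2.059
v -0.819 2.038 3.976
v -0.083 1.775 2.044
v -0.569 2.315 3.961
v 0.04 2.122 1.977
v -0.446 2.662 3.894
v 2.558 3.214 1.312
v 2.718 2.959 2.463
v 2.915 4.146 1.468
v 3.075 3.891 2.62
v 3.725 2.809 1.06
v 3.885 2.554 2.212
v 4.082 3.741 1.217
v 4.242 3.486 2.368
v 2.222 -0.593 -1.448
v 2.738 -0.588 -1.812
v 2.062 -1.572 -1.688
v 2.578 -1.567 -2.052
v 2.633 -1.527 -1.425
v 2.733 -0.922 -1.276
v 2.067 -1.238 -2.224
v 2.167 -0.633 -2.075
v 2.642 -0.987 -2.291
v 2.992 -1.165 -1.797
v 1.808 -0.995 -1.703
v 2.158 -1.173 -1.209
v 2.494 -0.505 -1.609
v 2.306 -1.655 -1.891
v 2.338 -1.632 -1.523
v 2.642 -1.629 -1.736
v 2.491 -0.701 -1.294
v 2.794 -0.698 -1.508
v 2.733 -1.25 -1.28
v 2.006 -1.462 -1.992
v 2.309 -1.459 -2.206
v 2.158 -0.531 -1.764
v 2.462 -0.528 -1.977
v 2.067 -0.91 -2.22
v 2.741 -0.736 -2.104
v 2.647 -1.312 -2.245
v 2.347 -1.118 -2.346
v 2.405 -0.763 -2.259
v 2.947 -0.841 -1.814
v 2.852 -1.417 -1.955
v 2.885 -1.393 -1.587
v 2.943 -1.037 -1.499
v 2.89 -1.076 -2.096
v 1.948 -0.743 -1.545
v 1.853 -1.319 -1.686
v 1.857 -1.123 -2.001
v 1.915 -0.767 -1.913
v 2.153 -0.848 -1.255
v 2.059 -1.424 -1.396
v 2.395 -1.397 -1.241
v 2.453 -1.042 -1.154
v 1.91 -1.084 -1.404
f 2 1 5
f 2 5 3
f 3 5 6
f 3 6 4
f 5 1 7
f 5 7 6
f 6 7 8
f 6 8 4
f 7 1 9
f 7 9 8
f 8 9 10
f 8 10 4
f 9 1 11
f 9 11 10
f 10 11 12
f 10 12 4
f 11 1 13
f 11 13 12
f 12 13 14
f 12 14 4
f 13 1 15
f 13 15 14
f 14 15 16
f 14 16 4
f 15 1 17
f 15 17 16
f 16 17 18
f 16 18 4
f 17 1 19
f 17 19 18
f 18 19 20
f 18 20 4
f 19 1 2
f 19 2 20
f 20 2 3
f 20 3 4
f 22 24 21
f 25 22 21
f 21 24 23
f 23 25 21
f 22 28 24
f 26 22 25
f 26 28 22
f 24 28 23
f 27 25 23
f 23 28 27
f 27 26 25
f 28 26 27
f 30 29 33
f 30 33 31
f 31 33 34
f 31 34 32
f 33 29 35
f 33 35 34
f 34 35 36
f 34 36 32
f 35 29 37
f 35 37 36
f 36 37 38
f 36 38 32
f 37 29 39
f 37 39 38
f 38 39 40
f 38 40 32
f 39 29 41
f 39 41 40
f 40 41 42
f 40 42 32
f 41 29 43
f 41 43 42
f 42 43 44
f 42 44 32
f 43 29 45
f 43 45 44
f 44 45 46
f 44 46 32
f 45 29 47
f 45 47 46
f 46 47 48
f 46 48 32
f 47 29 49
f 47 49 48
f 48 49 50
f 48 50 32
f 49 29 51
f 49 51 50
f 50 51 52
f 50 52 32
f 51 29 53
f 51 53 52
f 52 53 54
f 52 54 32
f 53 29 55
f 53 55 54
f 54 55 56
f 54 56 32
f 55 29 57
f 55 57 56
f 56 57 58
f 56 58 32
f 57 29 59
f 57 59 58
f 58 59 60
f 58 60 32
f 59 29 30
f 59 30 60
f 60 30 31
f 60 31 32
f 62 64 61
f 65 62 61
f 61 64 63
f 63 65 61
f 62 68 64
f 66 62 65
f 66 68 62
f 64 68 63
f 67 65 63
f 63 68 67
f 67 66 65
f 68 66 67
f 69 106 85
f 106 80 109
f 85 109 74
f 106 109 85
f 69 85 81
f 85 74 86
f 81 86 70
f 85 86 81
f 69 81 90
f 81 70 91
f 90 91 76
f 81 91 90
f 69 90 102
f 90 76 105
f 102 105 79
f 90 105 102
f 69 102 106
f 102 79 110
f 106 110 80
f 102 110 106
f 70 86 97
f 86 74 100
f 97 100 78
f 86 100 97
f 74 109 87
f 109 80 108
f 87 108 73
f 109 108 87
f 80 110 107
f 110 79 103
f 107 103 71
f 110 103 107
f 79 105 104
f 105 76 92
f 104 92 75
f 105 92 104
f 76 91 96
f 91 70 93
f 96 93 77
f 91 93 96
f 72 98 84
f 98 78 99
f 84 99 73
f 98 99 84
f 72 84 82
f 84 73 83
f 82 83 71
f 84 83 82
f 72 82 89
f 82 71 88
f 89 88 75
f 82 88 89
f 72 89 94
f 89 75 95
f 94 95 77
f 89 95 94
f 72 94 98
f 94 77 101
f 98 101 78
f 94 101 98
f 73 99 87
f 99 78 100
f 87 100 74
f 99 100 87
f 71 83 107
f 83 73 108
f 107 108 80
f 83 108 107
f 75 88 104
f 88 71 103
f 104 103 79
f 88 103 104
f 77 95 96
f 95 75 92
f 96 92 76
f 95 92 96
f 78 101 97
f 101 77 93
f 97 93 70
f 101 93 97



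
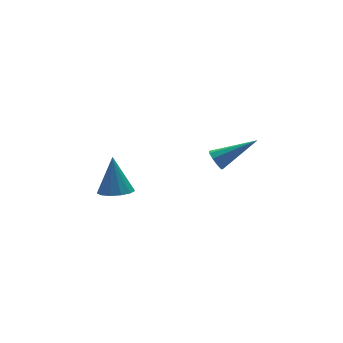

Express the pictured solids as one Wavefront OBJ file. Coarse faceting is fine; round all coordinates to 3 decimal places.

v 2.537 3.453 -3.493
v 2.833 3.558 -3.968
v 4.323 3.047 -2.467
v 2.79 3.887 -3.763
v 2.628 4.012 -3.431
v 2.423 3.876 -3.128
v 2.272 3.542 -2.996
v 2.244 3.167 -3.096
v 2.353 2.925 -3.382
v 2.548 2.93 -3.72
v 2.738 3.181 -3.951
v -2.06 3.627 -4.185
v -1.397 4.034 -4.411
v -1.9 4.313 -2.475
v -1.751 4.311 -4.489
v -2.203 4.372 -4.47
v -2.61 4.196 -4.362
v -2.842 3.839 -4.197
v -2.826 3.415 -4.028
v -2.567 3.059 -3.91
v -2.147 2.882 -3.879
v -1.7 2.943 -3.945
v -1.367 3.22 -4.087
v -1.254 3.627 -4.261
f 2 1 4
f 2 4 3
f 4 1 5
f 4 5 3
f 5 1 6
f 5 6 3
f 6 1 7
f 6 7 3
f 7 1 8
f 7 8 3
f 8 1 9
f 8 9 3
f 9 1 10
f 9 10 3
f 10 1 11
f 10 11 3
f 11 1 2
f 11 2 3
f 13 12 15
f 13 15 14
f 15 12 16
f 15 16 14
f 16 12 17
f 16 17 14
f 17 12 18
f 17 18 14
f 18 12 19
f 18 19 14
f 19 12 20
f 19 20 14
f 20 12 21
f 20 21 14
f 21 12 22
f 21 22 14
f 22 12 23
f 22 23 14
f 23 12 24
f 23 24 14
f 24 12 13
f 24 13 14



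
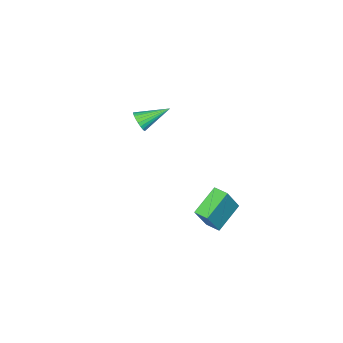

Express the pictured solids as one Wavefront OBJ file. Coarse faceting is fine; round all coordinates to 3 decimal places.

v 1.777 3.468 -4.934
v 0.234 3.558 -4.012
v 1.818 4.286 -4.946
v 0.275 4.377 -4.024
v 2.765 3.443 -3.276
v 1.222 3.534 -2.354
v 2.806 4.262 -3.288
v 1.263 4.352 -2.366
v -1.954 -3.683 -2.736
v -1.536 -3.566 -2.226
v -3.226 -2.597 -1.944
v -1.473 -3.372 -2.389
v -1.482 -3.226 -2.605
v -1.564 -3.149 -2.842
v -1.705 -3.153 -3.062
v -1.884 -3.239 -3.232
v -2.074 -3.391 -3.327
v -2.245 -3.589 -3.332
v -2.372 -3.8 -3.246
v -2.436 -3.994 -3.083
v -2.427 -4.14 -2.866
v -2.345 -4.217 -2.63
v -2.204 -4.213 -2.41
v -2.025 -4.128 -2.24
v -1.835 -3.975 -2.145
v -1.664 -3.778 -2.14
f 2 4 1
f 5 2 1
f 1 4 3
f 3 5 1
f 2 8 4
f 6 2 5
f 6 8 2
f 4 8 3
f 7 5 3
f 3 8 7
f 7 6 5
f 8 6 7
f 10 9 12
f 10 12 11
f 12 9 13
f 12 13 11
f 13 9 14
f 13 14 11
f 14 9 15
f 14 15 11
f 15 9 16
f 15 16 11
f 16 9 17
f 16 17 11
f 17 9 18
f 17 18 11
f 18 9 19
f 18 19 11
f 19 9 20
f 19 20 11
f 20 9 21
f 20 21 11
f 21 9 22
f 21 22 11
f 22 9 23
f 22 23 11
f 23 9 24
f 23 24 11
f 24 9 25
f 24 25 11
f 25 9 26
f 25 26 11
f 26 9 10
f 26 10 11



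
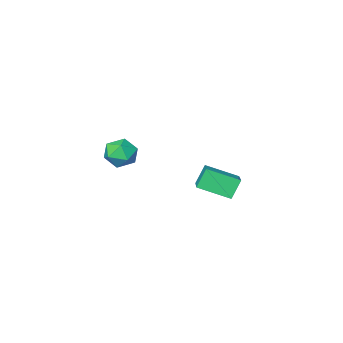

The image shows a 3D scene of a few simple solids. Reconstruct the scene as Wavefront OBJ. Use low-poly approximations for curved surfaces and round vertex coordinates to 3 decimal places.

v -1.43 -3.083 1.313
v -0.871 -2.697 1.774
v -1.069 -4.243 1.846
v -0.51 -3.857 2.307
v -1.309 -3.748 2.455
v -1.533 -3.031 2.125
v -0.407 -3.909 1.495
v -0.631 -3.192 1.165
v -0.239 -3.208 1.886
v -0.797 -3.109 2.479
v -1.143 -3.831 1.141
v -1.701 -3.732 1.734
v -2.877 0.159 2.265
v -2.066 1.603 2.944
v -3.965 1.023 1.728
v -3.154 2.467 2.407
v -2.366 0.273 1.413
v -1.555 1.717 2.092
v -3.454 1.137 0.876
v -2.643 2.581 1.555
f 1 12 6
f 1 6 2
f 1 2 8
f 1 8 11
f 1 11 12
f 2 6 10
f 6 12 5
f 12 11 3
f 11 8 7
f 8 2 9
f 4 10 5
f 4 5 3
f 4 3 7
f 4 7 9
f 4 9 10
f 5 10 6
f 3 5 12
f 7 3 11
f 9 7 8
f 10 9 2
f 14 16 13
f 17 14 13
f 13 16 15
f 15 17 13
f 14 20 16
f 18 14 17
f 18 20 14
f 16 20 15
f 19 17 15
f 15 20 19
f 19 18 17
f 20 18 19



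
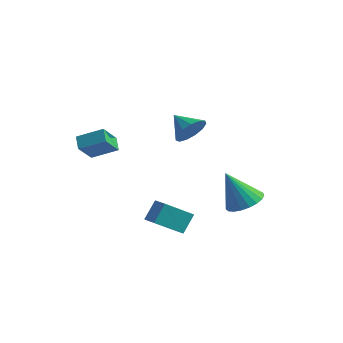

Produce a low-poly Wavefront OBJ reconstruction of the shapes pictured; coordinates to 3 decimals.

v 2.494 -4.519 -2.104
v 2.577 -3.747 -1.138
v 1.7 -4.211 -2.282
v 1.783 -3.438 -1.316
v 3.257 -3.202 -3.224
v 3.34 -2.429 -2.258
v 2.463 -2.893 -3.402
v 2.546 -2.121 -2.436
v -0.427 2.789 0.189
v -0.081 2.294 0.973
v -1.673 3.031 0.891
v 0.064 2.828 1.047
v 0.054 3.349 0.848
v -0.11 3.692 0.44
v -0.374 3.749 -0.048
v -0.655 3.5 -0.461
v -0.864 3.026 -0.667
v -0.934 2.477 -0.602
v -0.844 2.026 -0.286
v -0.621 1.818 0.181
v -0.337 1.918 0.651
v -3.136 -3.203 1.491
v -1.931 -2.565 2.118
v -3.121 -2.193 0.437
v -1.917 -1.555 1.064
v -2.623 -3.705 1.016
v -1.419 -3.067 1.643
v -2.609 -2.695 -0.038
v -1.404 -2.057 0.589
v 3.903 1.201 -2.861
v 4.837 0.837 -2.518
v 3.017 0.759 -0.919
v 4.86 1.264 -2.41
v 4.717 1.68 -2.381
v 4.434 2.013 -2.434
v 4.058 2.206 -2.562
v 3.656 2.225 -2.741
v 3.296 2.067 -2.941
v 3.042 1.759 -3.127
v 2.936 1.355 -3.267
v 2.997 0.924 -3.337
v 3.215 0.541 -3.325
v 3.552 0.272 -3.232
v 3.95 0.164 -3.076
v 4.339 0.235 -2.882
v 4.653 0.473 -2.685
f 2 4 1
f 5 2 1
f 1 4 3
f 3 5 1
f 2 8 4
f 6 2 5
f 6 8 2
f 4 8 3
f 7 5 3
f 3 8 7
f 7 6 5
f 8 6 7
f 10 9 12
f 10 12 11
f 12 9 13
f 12 13 11
f 13 9 14
f 13 14 11
f 14 9 15
f 14 15 11
f 15 9 16
f 15 16 11
f 16 9 17
f 16 17 11
f 17 9 18
f 17 18 11
f 18 9 19
f 18 19 11
f 19 9 20
f 19 20 11
f 20 9 21
f 20 21 11
f 21 9 10
f 21 10 11
f 23 25 22
f 26 23 22
f 22 25 24
f 24 26 22
f 23 29 25
f 27 23 26
f 27 29 23
f 25 29 24
f 28 26 24
f 24 29 28
f 28 27 26
f 29 27 28
f 31 30 33
f 31 33 32
f 33 30 34
f 33 34 32
f 34 30 35
f 34 35 32
f 35 30 36
f 35 36 32
f 36 30 37
f 36 37 32
f 37 30 38
f 37 38 32
f 38 30 39
f 38 39 32
f 39 30 40
f 39 40 32
f 40 30 41
f 40 41 32
f 41 30 42
f 41 42 32
f 42 30 43
f 42 43 32
f 43 30 44
f 43 44 32
f 44 30 45
f 44 45 32
f 45 30 46
f 45 46 32
f 46 30 31
f 46 31 32



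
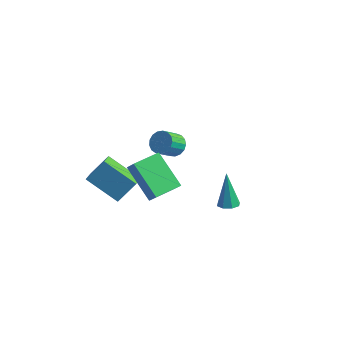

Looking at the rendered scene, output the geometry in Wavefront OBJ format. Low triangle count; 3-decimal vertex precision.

v -3.082 3.564 -0.946
v -2.661 3.869 -0.492
v -2.817 2.96 0.261
v -3.238 2.656 -0.194
v -2.96 3.985 -0.413
v -3.116 3.076 0.339
v -3.287 4.005 -0.456
v -3.443 3.096 0.296
v -3.567 3.924 -0.612
v -3.723 3.015 0.14
v -3.736 3.761 -0.844
v -3.891 2.852 -0.092
v -3.755 3.552 -1.1
v -3.91 2.644 -0.347
v -3.62 3.347 -1.32
v -3.775 2.438 -0.568
v -3.362 3.191 -1.455
v -3.517 2.282 -0.702
v -3.039 3.121 -1.473
v -3.195 2.212 -0.721
v -2.727 3.152 -1.371
v -2.883 2.243 -0.618
v -2.496 3.278 -1.171
v -2.652 2.369 -0.418
v -2.399 3.469 -0.92
v -2.555 2.561 -0.167
v -2.459 3.682 -0.675
v -2.615 2.774 0.078
v -0.715 -3.13 3.157
v -0.211 -3.276 3.774
v -0.36 -1.735 3.199
v 0.144 -1.881 3.816
v 0.816 -3.479 1.824
v 1.32 -3.625 2.441
v 1.171 -2.084 1.866
v 1.675 -2.23 2.483
v -0.962 -3.54 0.831
v -2.567 -3.858 1.836
v -1.402 -2.675 0.403
v -3.007 -2.994 1.408
v -0.473 -2.786 1.852
v -2.078 -3.105 2.857
v -0.913 -1.922 1.424
v -2.518 -2.24 2.429
v 2.682 0.075 -0.004
v 3.215 0.169 0.096
v 2.278 0.445 1.804
v 3.01 0.517 -0.021
v 2.612 0.606 -0.129
v 2.256 0.384 -0.163
v 2.15 -0.019 -0.104
v 2.355 -0.367 0.013
v 2.752 -0.456 0.12
v 3.109 -0.234 0.154
f 2 1 5
f 2 5 3
f 3 5 6
f 3 6 4
f 5 1 7
f 5 7 6
f 6 7 8
f 6 8 4
f 7 1 9
f 7 9 8
f 8 9 10
f 8 10 4
f 9 1 11
f 9 11 10
f 10 11 12
f 10 12 4
f 11 1 13
f 11 13 12
f 12 13 14
f 12 14 4
f 13 1 15
f 13 15 14
f 14 15 16
f 14 16 4
f 15 1 17
f 15 17 16
f 16 17 18
f 16 18 4
f 17 1 19
f 17 19 18
f 18 19 20
f 18 20 4
f 19 1 21
f 19 21 20
f 20 21 22
f 20 22 4
f 21 1 23
f 21 23 22
f 22 23 24
f 22 24 4
f 23 1 25
f 23 25 24
f 24 25 26
f 24 26 4
f 25 1 27
f 25 27 26
f 26 27 28
f 26 28 4
f 27 1 2
f 27 2 28
f 28 2 3
f 28 3 4
f 30 32 29
f 33 30 29
f 29 32 31
f 31 33 29
f 30 36 32
f 34 30 33
f 34 36 30
f 32 36 31
f 35 33 31
f 31 36 35
f 35 34 33
f 36 34 35
f 38 40 37
f 41 38 37
f 37 40 39
f 39 41 37
f 38 44 40
f 42 38 41
f 42 44 38
f 40 44 39
f 43 41 39
f 39 44 43
f 43 42 41
f 44 42 43
f 46 45 48
f 46 48 47
f 48 45 49
f 48 49 47
f 49 45 50
f 49 50 47
f 50 45 51
f 50 51 47
f 51 45 52
f 51 52 47
f 52 45 53
f 52 53 47
f 53 45 54
f 53 54 47
f 54 45 46
f 54 46 47



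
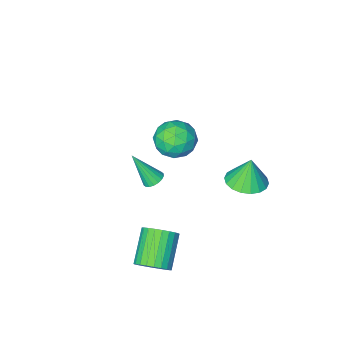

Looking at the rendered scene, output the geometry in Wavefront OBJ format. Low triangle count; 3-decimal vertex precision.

v 1.125 1.641 1.894
v 1.465 1.397 1.622
v 1.775 0.979 3.306
v 1.567 1.59 1.666
v 1.58 1.793 1.755
v 1.504 1.966 1.872
v 1.352 2.075 1.993
v 1.156 2.098 2.094
v 0.953 2.031 2.156
v 0.784 1.886 2.166
v 0.683 1.693 2.122
v 0.669 1.49 2.033
v 0.746 1.316 1.916
v 0.897 1.207 1.795
v 1.094 1.184 1.694
v 1.297 1.252 1.632
v -2.635 -2.116 -1.92
v -1.739 -2.705 -1.885
v -3.461 -3.315 -0.975
v -2.565 -3.904 -0.94
v -2.616 -2.972 -0.411
v -2.105 -2.232 -0.995
v -3.095 -3.788 -1.865
v -2.584 -3.048 -2.449
v -2.024 -3.739 -1.851
v -1.727 -3.235 -0.952
v -3.473 -2.785 -1.908
v -3.176 -2.281 -1.009
v -2.114 -2.305 -1.985
v -3.086 -3.715 -0.875
v -3.115 -3.167 -0.564
v -2.589 -3.513 -0.543
v -2.329 -2.027 -1.462
v -1.803 -2.373 -1.441
v -2.318 -2.53 -0.575
v -3.397 -3.647 -1.419
v -2.871 -3.993 -1.398
v -2.611 -2.507 -2.317
v -2.085 -2.853 -2.296
v -2.882 -3.49 -2.285
v -1.755 -3.259 -1.945
v -2.241 -3.964 -1.389
v -2.552 -3.896 -1.933
v -2.252 -3.461 -2.276
v -1.581 -2.963 -1.416
v -2.067 -3.667 -0.861
v -2.096 -3.12 -0.55
v -1.796 -2.684 -0.893
v -1.748 -3.57 -1.396
v -3.133 -2.353 -1.999
v -3.619 -3.057 -1.444
v -3.404 -3.336 -1.967
v -3.104 -2.9 -2.31
v -2.959 -2.056 -1.471
v -3.445 -2.761 -0.915
v -2.948 -2.559 -0.584
v -2.648 -2.124 -0.927
v -3.452 -2.45 -1.464
v 1.758 2.605 -3.253
v 2.416 2.141 -3.099
v 1.42 1.09 -2.013
v 0.762 1.555 -2.167
v 2.438 2.36 -2.866
v 1.442 1.309 -1.781
v 2.357 2.616 -2.693
v 1.361 1.565 -1.607
v 2.185 2.871 -2.604
v 1.188 1.82 -1.519
v 1.948 3.085 -2.615
v 0.951 2.034 -1.529
v 1.681 3.226 -2.722
v 0.685 2.175 -1.637
v 1.427 3.273 -2.911
v 0.43 2.222 -1.825
v 1.223 3.218 -3.151
v 0.226 2.167 -2.066
v 1.1 3.07 -3.407
v 0.104 2.019 -2.321
v 1.078 2.851 -3.639
v 0.082 1.8 -2.554
v 1.159 2.595 -3.813
v 0.163 1.544 -2.727
v 1.332 2.34 -3.901
v 0.335 1.289 -2.816
v 1.569 2.126 -3.891
v 0.572 1.075 -2.805
v 1.835 1.985 -3.783
v 0.839 0.934 -2.698
v 2.09 1.938 -3.595
v 1.093 0.887 -2.509
v 2.294 1.993 -3.354
v 1.297 0.942 -2.269
v -3.688 1.293 -1.171
v -2.732 1.14 -1.022
v -3.912 1.267 0.231
v -2.762 1.575 -1.018
v -2.976 1.954 -1.045
v -3.331 2.202 -1.097
v -3.756 2.271 -1.164
v -4.168 2.145 -1.232
v -4.486 1.851 -1.288
v -4.645 1.446 -1.32
v -4.615 1.011 -1.324
v -4.401 0.632 -1.297
v -4.046 0.384 -1.245
v -3.621 0.315 -1.178
v -3.208 0.441 -1.11
v -2.891 0.735 -1.055
f 2 1 4
f 2 4 3
f 4 1 5
f 4 5 3
f 5 1 6
f 5 6 3
f 6 1 7
f 6 7 3
f 7 1 8
f 7 8 3
f 8 1 9
f 8 9 3
f 9 1 10
f 9 10 3
f 10 1 11
f 10 11 3
f 11 1 12
f 11 12 3
f 12 1 13
f 12 13 3
f 13 1 14
f 13 14 3
f 14 1 15
f 14 15 3
f 15 1 16
f 15 16 3
f 16 1 2
f 16 2 3
f 17 54 33
f 54 28 57
f 33 57 22
f 54 57 33
f 17 33 29
f 33 22 34
f 29 34 18
f 33 34 29
f 17 29 38
f 29 18 39
f 38 39 24
f 29 39 38
f 17 38 50
f 38 24 53
f 50 53 27
f 38 53 50
f 17 50 54
f 50 27 58
f 54 58 28
f 50 58 54
f 18 34 45
f 34 22 48
f 45 48 26
f 34 48 45
f 22 57 35
f 57 28 56
f 35 56 21
f 57 56 35
f 28 58 55
f 58 27 51
f 55 51 19
f 58 51 55
f 27 53 52
f 53 24 40
f 52 40 23
f 53 40 52
f 24 39 44
f 39 18 41
f 44 41 25
f 39 41 44
f 20 46 32
f 46 26 47
f 32 47 21
f 46 47 32
f 20 32 30
f 32 21 31
f 30 31 19
f 32 31 30
f 20 30 37
f 30 19 36
f 37 36 23
f 30 36 37
f 20 37 42
f 37 23 43
f 42 43 25
f 37 43 42
f 20 42 46
f 42 25 49
f 46 49 26
f 42 49 46
f 21 47 35
f 47 26 48
f 35 48 22
f 47 48 35
f 19 31 55
f 31 21 56
f 55 56 28
f 31 56 55
f 23 36 52
f 36 19 51
f 52 51 27
f 36 51 52
f 25 43 44
f 43 23 40
f 44 40 24
f 43 40 44
f 26 49 45
f 49 25 41
f 45 41 18
f 49 41 45
f 60 59 63
f 60 63 61
f 61 63 64
f 61 64 62
f 63 59 65
f 63 65 64
f 64 65 66
f 64 66 62
f 65 59 67
f 65 67 66
f 66 67 68
f 66 68 62
f 67 59 69
f 67 69 68
f 68 69 70
f 68 70 62
f 69 59 71
f 69 71 70
f 70 71 72
f 70 72 62
f 71 59 73
f 71 73 72
f 72 73 74
f 72 74 62
f 73 59 75
f 73 75 74
f 74 75 76
f 74 76 62
f 75 59 77
f 75 77 76
f 76 77 78
f 76 78 62
f 77 59 79
f 77 79 78
f 78 79 80
f 78 80 62
f 79 59 81
f 79 81 80
f 80 81 82
f 80 82 62
f 81 59 83
f 81 83 82
f 82 83 84
f 82 84 62
f 83 59 85
f 83 85 84
f 84 85 86
f 84 86 62
f 85 59 87
f 85 87 86
f 86 87 88
f 86 88 62
f 87 59 89
f 87 89 88
f 88 89 90
f 88 90 62
f 89 59 91
f 89 91 90
f 90 91 92
f 90 92 62
f 91 59 60
f 91 60 92
f 92 60 61
f 92 61 62
f 94 93 96
f 94 96 95
f 96 93 97
f 96 97 95
f 97 93 98
f 97 98 95
f 98 93 99
f 98 99 95
f 99 93 100
f 99 100 95
f 100 93 101
f 100 101 95
f 101 93 102
f 101 102 95
f 102 93 103
f 102 103 95
f 103 93 104
f 103 104 95
f 104 93 105
f 104 105 95
f 105 93 106
f 105 106 95
f 106 93 107
f 106 107 95
f 107 93 108
f 107 108 95
f 108 93 94
f 108 94 95



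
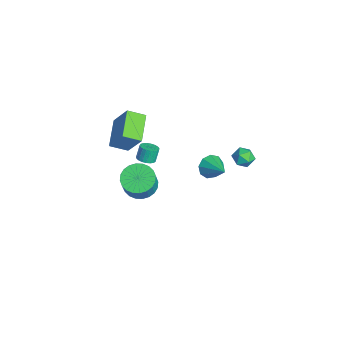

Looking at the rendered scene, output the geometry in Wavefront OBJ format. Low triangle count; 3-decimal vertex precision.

v 1.512 4.348 3.313
v 2.119 4.212 3.78
v 1.881 3.408 2.56
v 2.488 3.272 3.027
v 1.766 3.115 3.272
v 1.538 3.696 3.737
v 2.462 3.924 2.603
v 2.234 4.505 3.068
v 2.706 3.95 3.341
v 2.276 3.45 3.755
v 1.724 4.17 2.585
v 1.294 3.67 2.999
v 1.502 -2.471 1.501
v 2.453 -2.573 0.998
v 3.168 -2.891 2.416
v 2.218 -2.789 2.919
v 2.452 -2.162 1.091
v 3.168 -2.48 2.509
v 2.307 -1.798 1.246
v 3.023 -2.116 2.664
v 2.04 -1.536 1.44
v 2.755 -1.855 2.858
v 1.69 -1.417 1.643
v 2.406 -1.735 3.061
v 1.312 -1.458 1.824
v 2.028 -1.777 3.242
v 0.963 -1.653 1.957
v 1.679 -1.972 3.375
v 0.696 -1.973 2.02
v 1.412 -2.292 3.438
v 0.552 -2.369 2.004
v 1.267 -2.687 3.422
v 0.552 -2.78 1.911
v 1.268 -3.098 3.329
v 0.697 -3.144 1.756
v 1.413 -3.462 3.174
v 0.965 -3.405 1.562
v 1.68 -3.724 2.98
v 1.314 -3.525 1.359
v 2.03 -3.843 2.777
v 1.692 -3.483 1.178
v 2.408 -3.802 2.596
v 2.041 -3.288 1.045
v 2.757 -3.607 2.463
v 2.308 -2.968 0.982
v 3.024 -3.287 2.4
v -3.156 -3.064 3.553
v -2.153 -2.418 5.365
v -2.931 -1.931 3.025
v -1.928 -1.285 4.837
v -1.392 -3.755 2.823
v -0.389 -3.109 4.635
v -1.167 -2.622 2.295
v -0.164 -1.976 4.107
v -4.431 3.557 -4.221
v -3.939 3.169 -4.908
v -2.889 4.063 -3.399
v -4.064 3.777 -5.046
v -4.362 4.282 -4.799
v -4.692 4.447 -4.281
v -4.9 4.196 -3.735
v -4.889 3.645 -3.416
v -4.664 3.053 -3.474
v -4.33 2.697 -3.882
v -4.043 2.743 -4.448
v -3.274 -1.034 -1.091
v -2.666 -0.883 -0.963
v -2.937 -0.574 -0.04
v -3.546 -0.726 -0.169
v -2.759 -0.656 -1.066
v -3.03 -0.347 -0.144
v -2.941 -0.494 -1.174
v -3.212 -0.186 -0.251
v -3.18 -0.426 -1.267
v -3.452 -0.117 -0.345
v -3.436 -0.463 -1.33
v -3.708 -0.154 -0.408
v -3.664 -0.599 -1.352
v -3.936 -0.29 -0.429
v -3.825 -0.81 -1.328
v -4.096 -0.501 -0.406
v -3.89 -1.06 -1.264
v -4.162 -0.751 -0.341
v -3.849 -1.305 -1.17
v -4.12 -0.996 -0.247
v -3.708 -1.504 -1.062
v -3.98 -1.195 -0.139
v -3.493 -1.621 -0.959
v -3.764 -1.313 -0.037
v -3.239 -1.637 -0.879
v -3.511 -1.328 0.043
v -2.992 -1.549 -0.836
v -3.264 -1.24 0.087
v -2.793 -1.372 -0.837
v -3.065 -1.063 0.086
v -2.678 -1.136 -0.882
v -2.95 -0.827 0.041
f 1 12 6
f 1 6 2
f 1 2 8
f 1 8 11
f 1 11 12
f 2 6 10
f 6 12 5
f 12 11 3
f 11 8 7
f 8 2 9
f 4 10 5
f 4 5 3
f 4 3 7
f 4 7 9
f 4 9 10
f 5 10 6
f 3 5 12
f 7 3 11
f 9 7 8
f 10 9 2
f 14 13 17
f 14 17 15
f 15 17 18
f 15 18 16
f 17 13 19
f 17 19 18
f 18 19 20
f 18 20 16
f 19 13 21
f 19 21 20
f 20 21 22
f 20 22 16
f 21 13 23
f 21 23 22
f 22 23 24
f 22 24 16
f 23 13 25
f 23 25 24
f 24 25 26
f 24 26 16
f 25 13 27
f 25 27 26
f 26 27 28
f 26 28 16
f 27 13 29
f 27 29 28
f 28 29 30
f 28 30 16
f 29 13 31
f 29 31 30
f 30 31 32
f 30 32 16
f 31 13 33
f 31 33 32
f 32 33 34
f 32 34 16
f 33 13 35
f 33 35 34
f 34 35 36
f 34 36 16
f 35 13 37
f 35 37 36
f 36 37 38
f 36 38 16
f 37 13 39
f 37 39 38
f 38 39 40
f 38 40 16
f 39 13 41
f 39 41 40
f 40 41 42
f 40 42 16
f 41 13 43
f 41 43 42
f 42 43 44
f 42 44 16
f 43 13 45
f 43 45 44
f 44 45 46
f 44 46 16
f 45 13 14
f 45 14 46
f 46 14 15
f 46 15 16
f 48 50 47
f 51 48 47
f 47 50 49
f 49 51 47
f 48 54 50
f 52 48 51
f 52 54 48
f 50 54 49
f 53 51 49
f 49 54 53
f 53 52 51
f 54 52 53
f 56 55 58
f 56 58 57
f 58 55 59
f 58 59 57
f 59 55 60
f 59 60 57
f 60 55 61
f 60 61 57
f 61 55 62
f 61 62 57
f 62 55 63
f 62 63 57
f 63 55 64
f 63 64 57
f 64 55 65
f 64 65 57
f 65 55 56
f 65 56 57
f 67 66 70
f 67 70 68
f 68 70 71
f 68 71 69
f 70 66 72
f 70 72 71
f 71 72 73
f 71 73 69
f 72 66 74
f 72 74 73
f 73 74 75
f 73 75 69
f 74 66 76
f 74 76 75
f 75 76 77
f 75 77 69
f 76 66 78
f 76 78 77
f 77 78 79
f 77 79 69
f 78 66 80
f 78 80 79
f 79 80 81
f 79 81 69
f 80 66 82
f 80 82 81
f 81 82 83
f 81 83 69
f 82 66 84
f 82 84 83
f 83 84 85
f 83 85 69
f 84 66 86
f 84 86 85
f 85 86 87
f 85 87 69
f 86 66 88
f 86 88 87
f 87 88 89
f 87 89 69
f 88 66 90
f 88 90 89
f 89 90 91
f 89 91 69
f 90 66 92
f 90 92 91
f 91 92 93
f 91 93 69
f 92 66 94
f 92 94 93
f 93 94 95
f 93 95 69
f 94 66 96
f 94 96 95
f 95 96 97
f 95 97 69
f 96 66 67
f 96 67 97
f 97 67 68
f 97 68 69



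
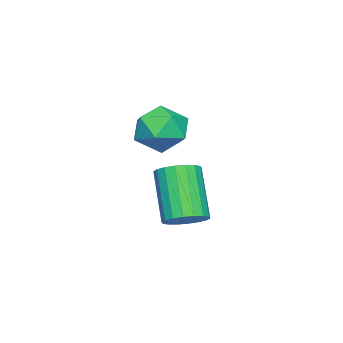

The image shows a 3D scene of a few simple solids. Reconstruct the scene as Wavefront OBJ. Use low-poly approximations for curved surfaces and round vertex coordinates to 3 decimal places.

v -0.503 1.252 -2.873
v -0.2 1.606 -2.545
v -0.914 1.042 -1.278
v -1.217 0.688 -1.607
v -0.406 1.743 -2.6
v -1.12 1.179 -1.333
v -0.632 1.783 -2.71
v -1.346 1.219 -1.443
v -0.832 1.717 -2.852
v -1.546 1.153 -1.585
v -0.966 1.56 -2.998
v -1.681 0.996 -1.731
v -1.009 1.341 -3.119
v -1.724 0.777 -1.852
v -0.952 1.105 -3.192
v -1.666 0.541 -1.925
v -0.806 0.898 -3.202
v -1.52 0.334 -1.935
v -0.6 0.761 -3.147
v -1.314 0.197 -1.88
v -0.374 0.721 -3.037
v -1.088 0.157 -1.77
v -0.174 0.787 -2.895
v -0.888 0.223 -1.628
v -0.039 0.944 -2.749
v -0.754 0.38 -1.482
v 0.004 1.163 -2.628
v -0.711 0.599 -1.361
v -0.054 1.399 -2.555
v -0.768 0.835 -1.288
v -0.04 1.124 0.583
v 0.413 0.931 0.036
v -0.933 0.549 0.044
v -0.48 0.356 -0.503
v -0.393 0.065 0.167
v 0.159 0.42 0.5
v -0.679 1.06 -0.42
v -0.127 1.415 -0.087
v 0.019 0.892 -0.584
v 0.196 0.277 -0.221
v -0.716 1.203 0.301
v -0.539 0.588 0.664
f 2 1 5
f 2 5 3
f 3 5 6
f 3 6 4
f 5 1 7
f 5 7 6
f 6 7 8
f 6 8 4
f 7 1 9
f 7 9 8
f 8 9 10
f 8 10 4
f 9 1 11
f 9 11 10
f 10 11 12
f 10 12 4
f 11 1 13
f 11 13 12
f 12 13 14
f 12 14 4
f 13 1 15
f 13 15 14
f 14 15 16
f 14 16 4
f 15 1 17
f 15 17 16
f 16 17 18
f 16 18 4
f 17 1 19
f 17 19 18
f 18 19 20
f 18 20 4
f 19 1 21
f 19 21 20
f 20 21 22
f 20 22 4
f 21 1 23
f 21 23 22
f 22 23 24
f 22 24 4
f 23 1 25
f 23 25 24
f 24 25 26
f 24 26 4
f 25 1 27
f 25 27 26
f 26 27 28
f 26 28 4
f 27 1 29
f 27 29 28
f 28 29 30
f 28 30 4
f 29 1 2
f 29 2 30
f 30 2 3
f 30 3 4
f 31 42 36
f 31 36 32
f 31 32 38
f 31 38 41
f 31 41 42
f 32 36 40
f 36 42 35
f 42 41 33
f 41 38 37
f 38 32 39
f 34 40 35
f 34 35 33
f 34 33 37
f 34 37 39
f 34 39 40
f 35 40 36
f 33 35 42
f 37 33 41
f 39 37 38
f 40 39 32



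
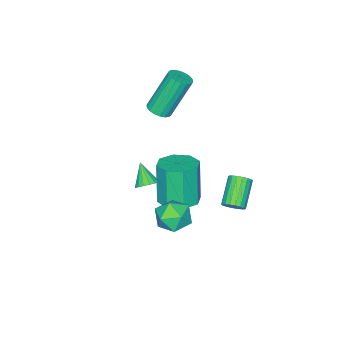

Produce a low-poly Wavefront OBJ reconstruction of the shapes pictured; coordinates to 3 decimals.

v -0.419 -0.137 -3.994
v 0.122 0.586 -3.769
v -0.24 0.239 -1.781
v -0.781 -0.483 -2.006
v -0.558 0.773 -3.86
v -0.921 0.426 -1.873
v -1.157 0.428 -4.03
v -1.52 0.081 -2.042
v -1.324 -0.248 -4.178
v -1.686 -0.595 -2.191
v -0.96 -0.859 -4.219
v -1.322 -1.206 -2.231
v -0.279 -1.046 -4.127
v -0.642 -1.393 -2.14
v 0.32 -0.701 -3.958
v -0.043 -1.048 -1.97
v 0.486 -0.025 -3.809
v 0.124 -0.372 -1.822
v -1.218 -1.894 0.445
v -0.707 -1.967 0.686
v -1.531 -1.479 2.577
v -2.042 -1.406 2.335
v -0.705 -1.722 0.624
v -1.53 -1.233 2.514
v -0.805 -1.51 0.525
v -1.629 -1.021 2.416
v -0.986 -1.375 0.411
v -1.811 -0.886 2.302
v -1.213 -1.342 0.304
v -2.038 -0.853 2.195
v -1.442 -1.419 0.224
v -2.266 -0.93 2.115
v -1.626 -1.59 0.188
v -2.45 -1.101 2.079
v -1.729 -1.821 0.203
v -2.553 -1.333 2.094
v -1.73 -2.067 0.266
v -2.555 -1.578 2.156
v -1.631 -2.279 0.364
v -2.455 -1.79 2.255
v -1.449 -2.414 0.478
v -2.274 -1.925 2.369
v -1.222 -2.447 0.585
v -2.047 -1.958 2.476
v -0.994 -2.37 0.665
v -1.818 -1.881 2.556
v -0.81 -2.199 0.701
v -1.634 -1.71 2.592
v 0.874 -0.749 -2.437
v 1.357 -0.991 -2.419
v 0.486 -1.471 -1.643
v 1.375 -0.804 -2.241
v 1.277 -0.605 -2.108
v 1.088 -0.439 -2.05
v 0.849 -0.344 -2.08
v 0.617 -0.342 -2.192
v 0.443 -0.434 -2.361
v 0.368 -0.597 -2.546
v 0.409 -0.796 -2.706
v 0.556 -0.984 -2.805
v 0.777 -1.118 -2.819
v 1.019 -1.168 -2.746
v 1.229 -1.122 -2.601
v -0.303 2.845 -2.537
v 0.046 2.686 -2.201
v -0.987 2.217 -1.347
v -1.337 2.375 -1.683
v 0.005 2.899 -2.134
v -1.029 2.429 -1.281
v -0.098 3.101 -2.147
v -1.131 2.631 -1.293
v -0.241 3.253 -2.237
v -1.274 2.783 -1.383
v -0.397 3.323 -2.386
v -1.43 2.853 -1.533
v -0.534 3.299 -2.565
v -1.567 2.829 -1.712
v -0.625 3.185 -2.739
v -1.658 2.715 -1.886
v -0.653 3.003 -2.873
v -1.686 2.534 -2.019
v -0.611 2.791 -2.939
v -1.645 2.321 -2.086
v -0.509 2.589 -2.927
v -1.542 2.119 -2.073
v -0.366 2.437 -2.837
v -1.399 1.967 -1.983
v -0.21 2.367 -2.687
v -1.243 1.897 -1.834
v -0.073 2.391 -2.508
v -1.106 1.921 -1.655
v 0.018 2.505 -2.334
v -1.015 2.035 -1.481
v 1.981 2.242 -1.572
v 2.457 2.928 -1.473
v 2.983 1.472 -1.067
v 3.459 2.158 -0.968
v 2.778 2.046 -0.487
v 2.159 2.521 -0.799
v 3.281 1.879 -1.741
v 2.662 2.354 -2.053
v 3.261 2.703 -1.577
v 2.95 2.807 -0.802
v 2.49 1.593 -1.738
v 2.179 1.697 -0.963
f 2 1 5
f 2 5 3
f 3 5 6
f 3 6 4
f 5 1 7
f 5 7 6
f 6 7 8
f 6 8 4
f 7 1 9
f 7 9 8
f 8 9 10
f 8 10 4
f 9 1 11
f 9 11 10
f 10 11 12
f 10 12 4
f 11 1 13
f 11 13 12
f 12 13 14
f 12 14 4
f 13 1 15
f 13 15 14
f 14 15 16
f 14 16 4
f 15 1 17
f 15 17 16
f 16 17 18
f 16 18 4
f 17 1 2
f 17 2 18
f 18 2 3
f 18 3 4
f 20 19 23
f 20 23 21
f 21 23 24
f 21 24 22
f 23 19 25
f 23 25 24
f 24 25 26
f 24 26 22
f 25 19 27
f 25 27 26
f 26 27 28
f 26 28 22
f 27 19 29
f 27 29 28
f 28 29 30
f 28 30 22
f 29 19 31
f 29 31 30
f 30 31 32
f 30 32 22
f 31 19 33
f 31 33 32
f 32 33 34
f 32 34 22
f 33 19 35
f 33 35 34
f 34 35 36
f 34 36 22
f 35 19 37
f 35 37 36
f 36 37 38
f 36 38 22
f 37 19 39
f 37 39 38
f 38 39 40
f 38 40 22
f 39 19 41
f 39 41 40
f 40 41 42
f 40 42 22
f 41 19 43
f 41 43 42
f 42 43 44
f 42 44 22
f 43 19 45
f 43 45 44
f 44 45 46
f 44 46 22
f 45 19 47
f 45 47 46
f 46 47 48
f 46 48 22
f 47 19 20
f 47 20 48
f 48 20 21
f 48 21 22
f 50 49 52
f 50 52 51
f 52 49 53
f 52 53 51
f 53 49 54
f 53 54 51
f 54 49 55
f 54 55 51
f 55 49 56
f 55 56 51
f 56 49 57
f 56 57 51
f 57 49 58
f 57 58 51
f 58 49 59
f 58 59 51
f 59 49 60
f 59 60 51
f 60 49 61
f 60 61 51
f 61 49 62
f 61 62 51
f 62 49 63
f 62 63 51
f 63 49 50
f 63 50 51
f 65 64 68
f 65 68 66
f 66 68 69
f 66 69 67
f 68 64 70
f 68 70 69
f 69 70 71
f 69 71 67
f 70 64 72
f 70 72 71
f 71 72 73
f 71 73 67
f 72 64 74
f 72 74 73
f 73 74 75
f 73 75 67
f 74 64 76
f 74 76 75
f 75 76 77
f 75 77 67
f 76 64 78
f 76 78 77
f 77 78 79
f 77 79 67
f 78 64 80
f 78 80 79
f 79 80 81
f 79 81 67
f 80 64 82
f 80 82 81
f 81 82 83
f 81 83 67
f 82 64 84
f 82 84 83
f 83 84 85
f 83 85 67
f 84 64 86
f 84 86 85
f 85 86 87
f 85 87 67
f 86 64 88
f 86 88 87
f 87 88 89
f 87 89 67
f 88 64 90
f 88 90 89
f 89 90 91
f 89 91 67
f 90 64 92
f 90 92 91
f 91 92 93
f 91 93 67
f 92 64 65
f 92 65 93
f 93 65 66
f 93 66 67
f 94 105 99
f 94 99 95
f 94 95 101
f 94 101 104
f 94 104 105
f 95 99 103
f 99 105 98
f 105 104 96
f 104 101 100
f 101 95 102
f 97 103 98
f 97 98 96
f 97 96 100
f 97 100 102
f 97 102 103
f 98 103 99
f 96 98 105
f 100 96 104
f 102 100 101
f 103 102 95

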